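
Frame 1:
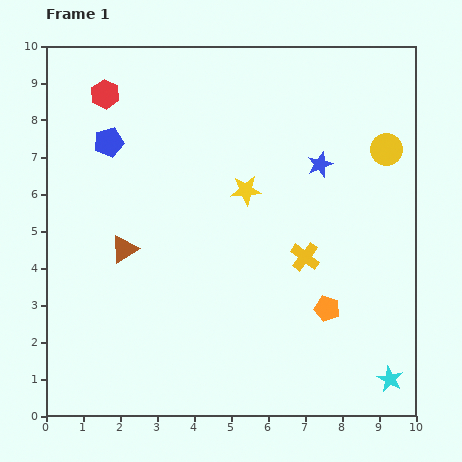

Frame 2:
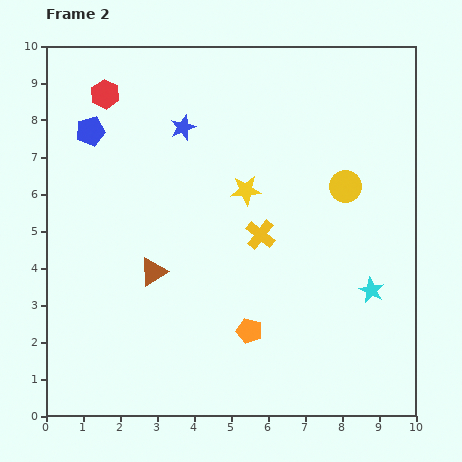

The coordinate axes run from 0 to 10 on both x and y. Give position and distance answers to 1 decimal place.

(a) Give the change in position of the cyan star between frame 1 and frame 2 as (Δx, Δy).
(-0.5, 2.4)

The cyan star was at (9.3, 1.0) in frame 1 and (8.8, 3.4) in frame 2.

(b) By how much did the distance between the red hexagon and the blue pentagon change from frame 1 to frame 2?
-0.2

Distance in frame 1: 1.3. Distance in frame 2: 1.1.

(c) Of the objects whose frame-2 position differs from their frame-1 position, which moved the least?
the blue pentagon

(moved 0.6)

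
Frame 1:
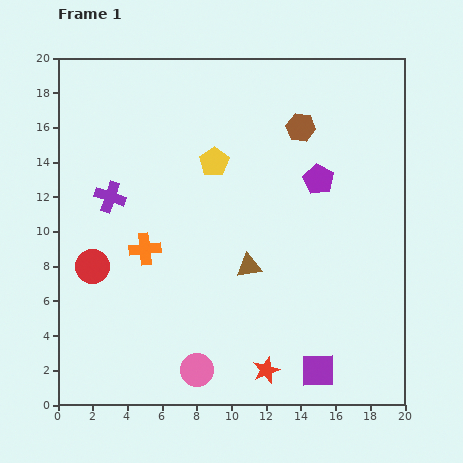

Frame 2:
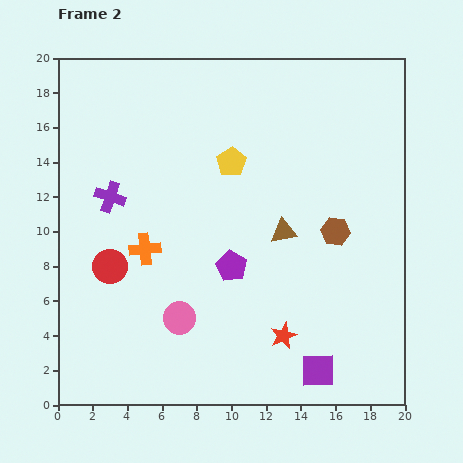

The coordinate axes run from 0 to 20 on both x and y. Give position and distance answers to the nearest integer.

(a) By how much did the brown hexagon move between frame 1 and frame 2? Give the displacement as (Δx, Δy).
(2, -6)

The brown hexagon was at (14, 16) in frame 1 and (16, 10) in frame 2.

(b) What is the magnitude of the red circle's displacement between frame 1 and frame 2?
1

The red circle moved from (2, 8) to (3, 8), a distance of √(1² + 0²) ≈ 1.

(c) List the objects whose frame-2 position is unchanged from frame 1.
the purple square, the orange cross, the purple cross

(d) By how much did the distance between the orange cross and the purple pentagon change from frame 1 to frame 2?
-6

Distance in frame 1: 11. Distance in frame 2: 5.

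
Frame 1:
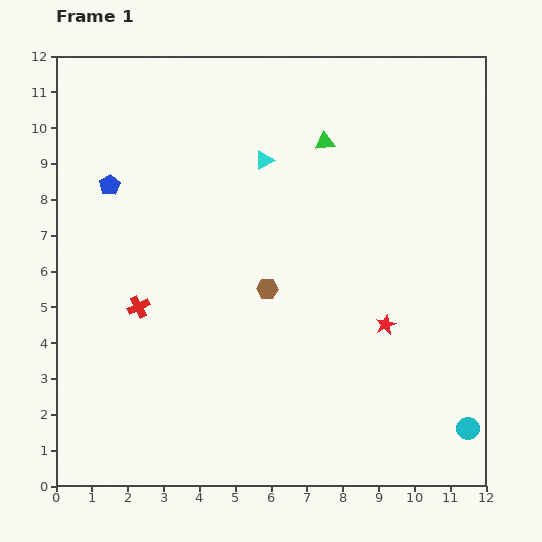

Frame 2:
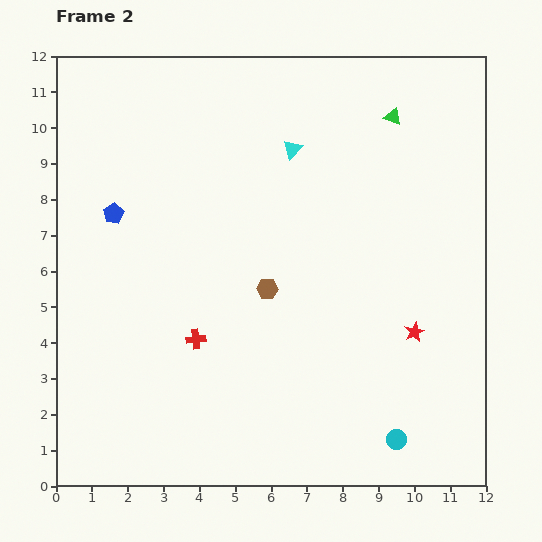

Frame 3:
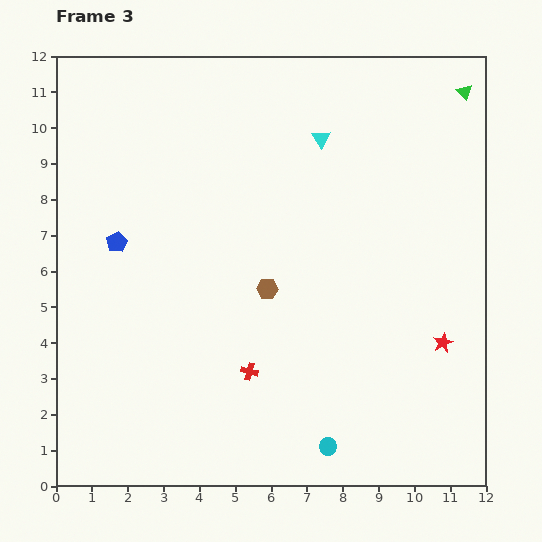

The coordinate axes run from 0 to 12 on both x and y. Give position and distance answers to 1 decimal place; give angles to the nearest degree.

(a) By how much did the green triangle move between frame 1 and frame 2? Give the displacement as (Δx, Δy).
(1.9, 0.7)

The green triangle was at (7.5, 9.6) in frame 1 and (9.4, 10.3) in frame 2.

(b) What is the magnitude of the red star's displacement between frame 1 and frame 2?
0.8

The red star moved from (9.2, 4.5) to (10.0, 4.3), a distance of √(0.8² + 0.2²) ≈ 0.8.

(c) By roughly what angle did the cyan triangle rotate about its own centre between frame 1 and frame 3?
35° counter-clockwise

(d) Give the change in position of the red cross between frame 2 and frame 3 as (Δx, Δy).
(1.5, -0.9)

The red cross was at (3.9, 4.1) in frame 2 and (5.4, 3.2) in frame 3.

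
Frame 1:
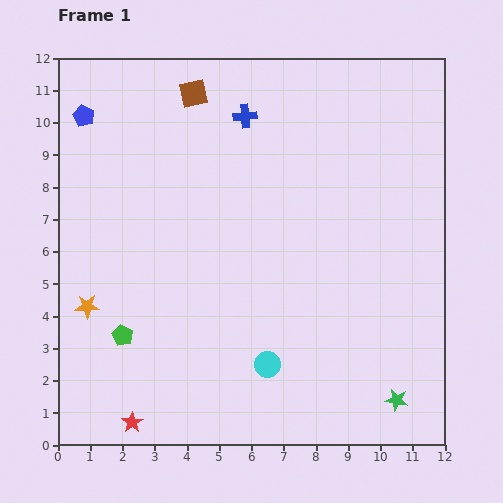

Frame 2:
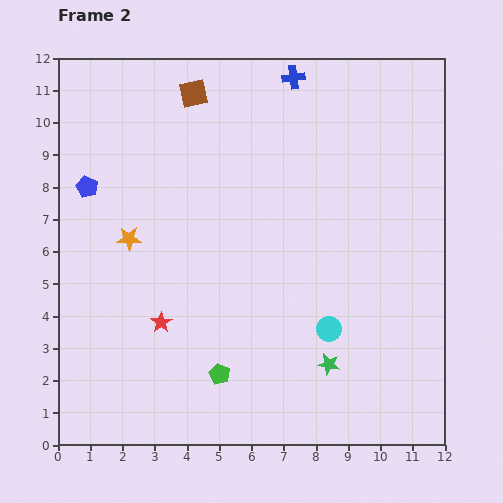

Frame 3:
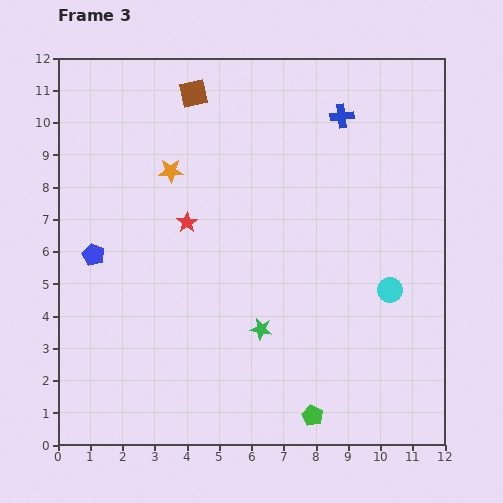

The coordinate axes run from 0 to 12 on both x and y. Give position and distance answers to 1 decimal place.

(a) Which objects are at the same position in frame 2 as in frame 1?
the brown square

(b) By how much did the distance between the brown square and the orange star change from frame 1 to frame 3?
-4.9

Distance in frame 1: 7.4. Distance in frame 3: 2.5.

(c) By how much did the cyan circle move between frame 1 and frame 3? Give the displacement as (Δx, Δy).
(3.8, 2.3)

The cyan circle was at (6.5, 2.5) in frame 1 and (10.3, 4.8) in frame 3.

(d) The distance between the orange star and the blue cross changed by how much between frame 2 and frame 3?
-1.5

Distance in frame 2: 7.1. Distance in frame 3: 5.6.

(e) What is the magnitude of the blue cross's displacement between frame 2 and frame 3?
1.9

The blue cross moved from (7.3, 11.4) to (8.8, 10.2), a distance of √(1.5² + 1.2²) ≈ 1.9.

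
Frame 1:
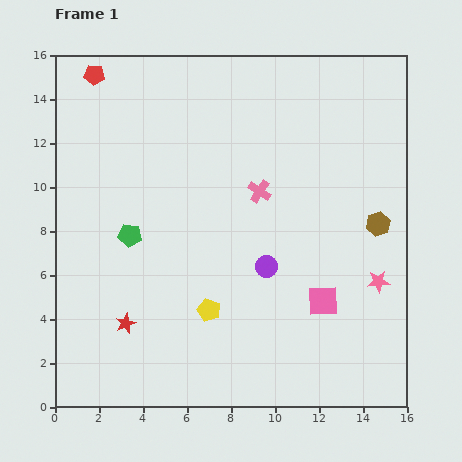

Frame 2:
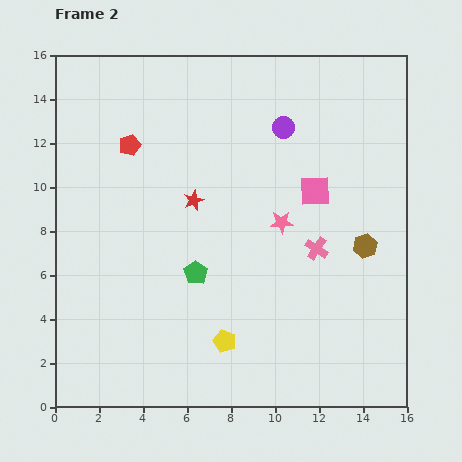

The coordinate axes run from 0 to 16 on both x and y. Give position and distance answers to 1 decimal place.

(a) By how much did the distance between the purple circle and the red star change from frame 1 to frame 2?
-1.6

Distance in frame 1: 6.9. Distance in frame 2: 5.3.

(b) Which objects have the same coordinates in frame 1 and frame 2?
none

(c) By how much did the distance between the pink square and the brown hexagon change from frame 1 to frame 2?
-0.9

Distance in frame 1: 4.3. Distance in frame 2: 3.4.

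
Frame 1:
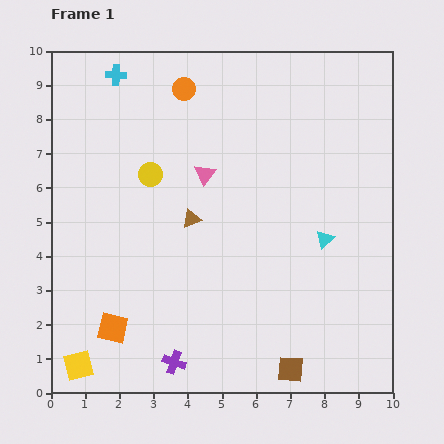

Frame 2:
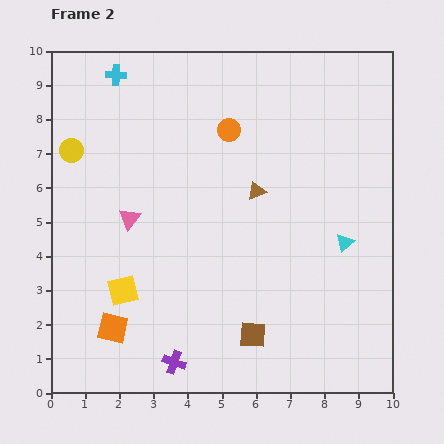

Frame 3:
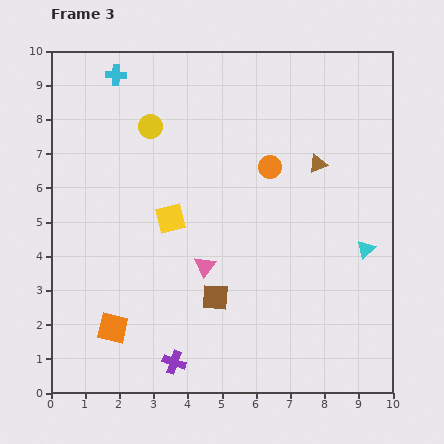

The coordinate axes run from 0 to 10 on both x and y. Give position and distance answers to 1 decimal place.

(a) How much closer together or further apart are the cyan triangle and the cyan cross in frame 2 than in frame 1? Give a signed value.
+0.5

Distance in frame 1: 7.8. Distance in frame 2: 8.3.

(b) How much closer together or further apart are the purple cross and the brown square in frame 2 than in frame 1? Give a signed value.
-1.0

Distance in frame 1: 3.4. Distance in frame 2: 2.4.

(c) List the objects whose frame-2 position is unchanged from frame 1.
the orange square, the purple cross, the cyan cross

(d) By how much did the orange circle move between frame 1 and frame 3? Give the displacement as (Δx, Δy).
(2.5, -2.3)

The orange circle was at (3.9, 8.9) in frame 1 and (6.4, 6.6) in frame 3.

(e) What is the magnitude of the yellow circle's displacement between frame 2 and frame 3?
2.4

The yellow circle moved from (0.6, 7.1) to (2.9, 7.8), a distance of √(2.3² + 0.7²) ≈ 2.4.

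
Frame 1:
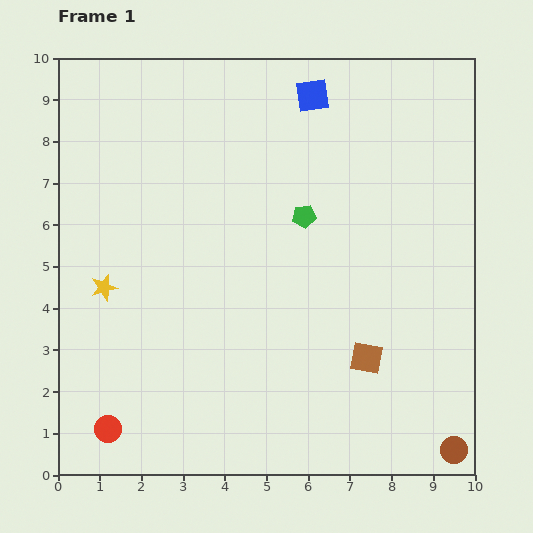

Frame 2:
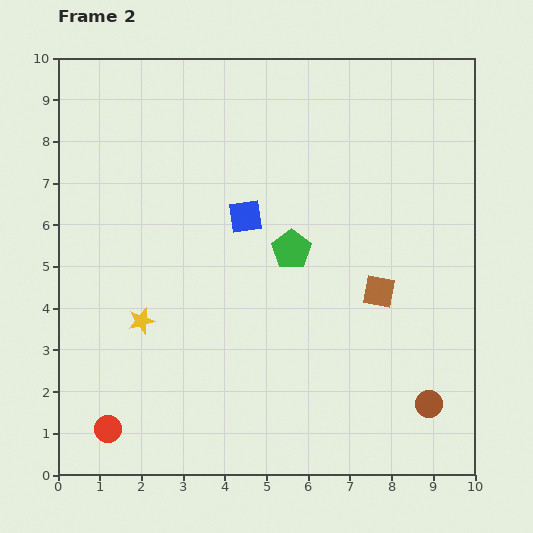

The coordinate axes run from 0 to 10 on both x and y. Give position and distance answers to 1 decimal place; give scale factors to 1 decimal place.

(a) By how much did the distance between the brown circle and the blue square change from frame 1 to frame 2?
-2.9

Distance in frame 1: 9.2. Distance in frame 2: 6.3.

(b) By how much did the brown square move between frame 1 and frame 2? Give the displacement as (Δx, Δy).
(0.3, 1.6)

The brown square was at (7.4, 2.8) in frame 1 and (7.7, 4.4) in frame 2.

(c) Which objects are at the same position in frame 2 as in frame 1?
the red circle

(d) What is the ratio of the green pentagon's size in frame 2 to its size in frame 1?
1.7×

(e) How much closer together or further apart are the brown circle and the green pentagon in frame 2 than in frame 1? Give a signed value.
-1.7

Distance in frame 1: 6.7. Distance in frame 2: 5.0.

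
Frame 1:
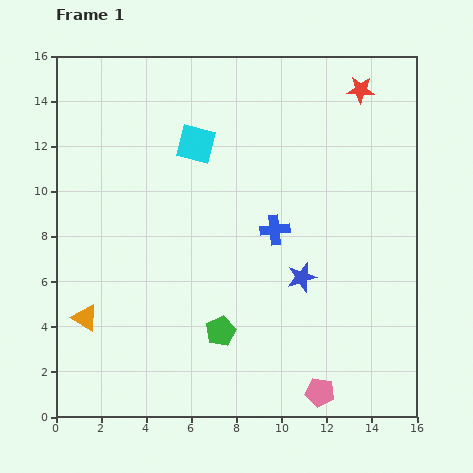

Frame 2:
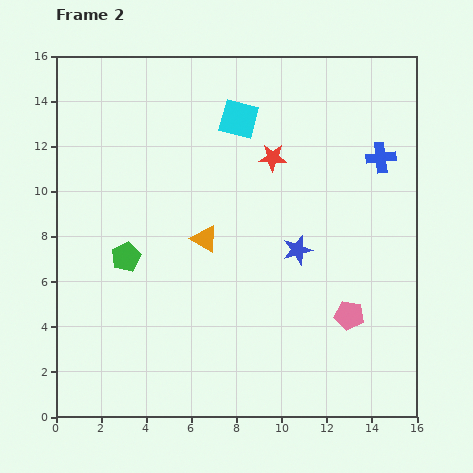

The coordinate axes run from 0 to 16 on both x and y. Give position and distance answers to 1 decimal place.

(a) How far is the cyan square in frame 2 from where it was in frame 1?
2.2

The cyan square moved from (6.2, 12.1) to (8.1, 13.2), a distance of √(1.9² + 1.1²) ≈ 2.2.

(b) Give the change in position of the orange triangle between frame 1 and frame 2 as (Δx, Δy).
(5.3, 3.5)

The orange triangle was at (1.3, 4.4) in frame 1 and (6.6, 7.9) in frame 2.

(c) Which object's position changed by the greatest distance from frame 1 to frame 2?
the orange triangle

(moved 6.4; next 5.7)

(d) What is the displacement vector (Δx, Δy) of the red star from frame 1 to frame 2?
(-3.9, -3.0)

The red star was at (13.5, 14.5) in frame 1 and (9.6, 11.5) in frame 2.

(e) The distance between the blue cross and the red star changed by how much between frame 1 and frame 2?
-2.5

Distance in frame 1: 7.3. Distance in frame 2: 4.8.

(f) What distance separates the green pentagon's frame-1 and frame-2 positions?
5.3

The green pentagon moved from (7.3, 3.8) to (3.1, 7.1), a distance of √(4.2² + 3.3²) ≈ 5.3.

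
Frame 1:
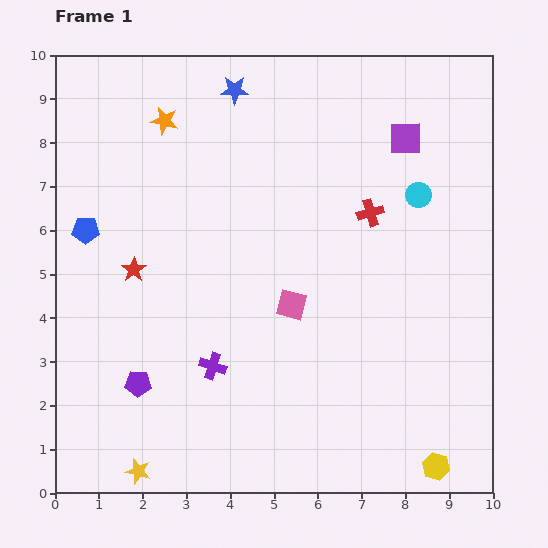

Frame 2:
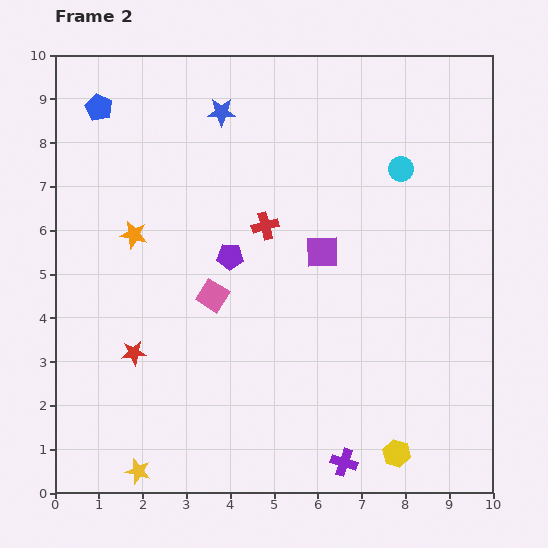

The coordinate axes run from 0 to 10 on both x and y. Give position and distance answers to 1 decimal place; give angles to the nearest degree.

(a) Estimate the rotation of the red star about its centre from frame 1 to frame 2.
27° clockwise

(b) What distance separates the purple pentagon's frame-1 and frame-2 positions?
3.6

The purple pentagon moved from (1.9, 2.5) to (4.0, 5.4), a distance of √(2.1² + 2.9²) ≈ 3.6.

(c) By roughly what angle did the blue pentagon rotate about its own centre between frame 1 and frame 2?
26° clockwise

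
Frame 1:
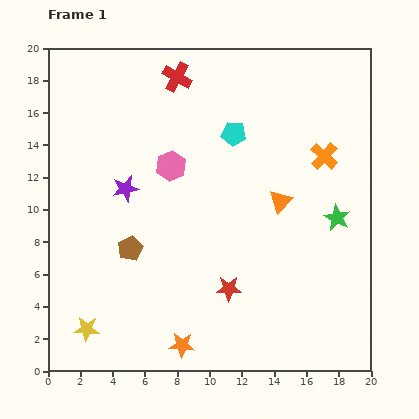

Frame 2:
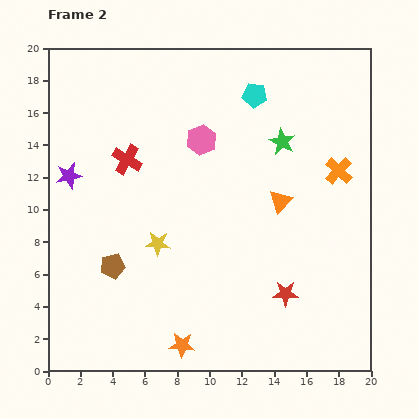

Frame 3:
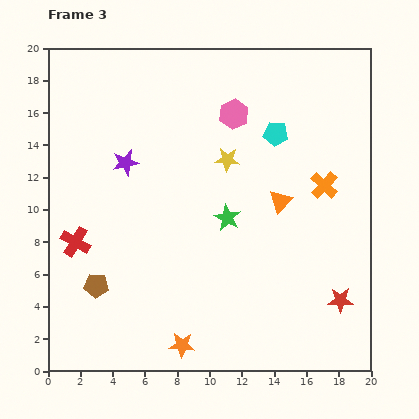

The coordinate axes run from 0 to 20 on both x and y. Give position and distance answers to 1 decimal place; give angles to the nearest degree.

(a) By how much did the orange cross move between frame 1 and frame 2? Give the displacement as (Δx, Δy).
(0.9, -0.9)

The orange cross was at (17.1, 13.3) in frame 1 and (18.0, 12.4) in frame 2.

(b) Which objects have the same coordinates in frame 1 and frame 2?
the orange triangle, the orange star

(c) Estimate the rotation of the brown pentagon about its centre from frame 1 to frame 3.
31° clockwise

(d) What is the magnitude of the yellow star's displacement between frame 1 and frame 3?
13.6

The yellow star moved from (2.4, 2.6) to (11.1, 13.1), a distance of √(8.7² + 10.5²) ≈ 13.6.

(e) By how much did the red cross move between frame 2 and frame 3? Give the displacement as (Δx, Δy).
(-3.2, -5.1)

The red cross was at (4.9, 13.1) in frame 2 and (1.7, 8.0) in frame 3.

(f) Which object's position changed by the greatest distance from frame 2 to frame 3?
the yellow star

(moved 6.7; next 6.0)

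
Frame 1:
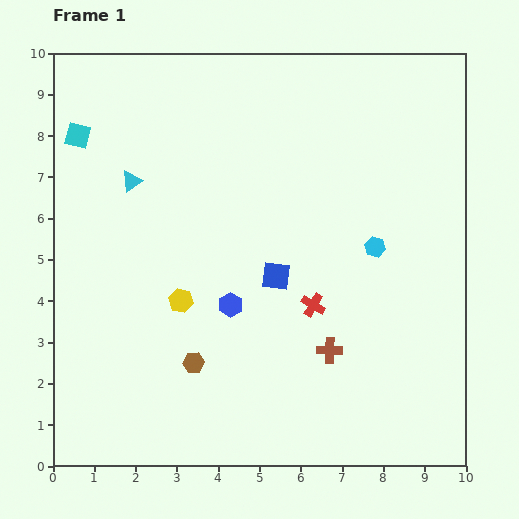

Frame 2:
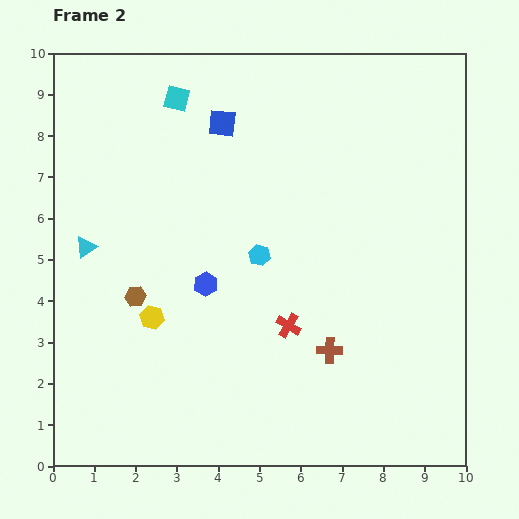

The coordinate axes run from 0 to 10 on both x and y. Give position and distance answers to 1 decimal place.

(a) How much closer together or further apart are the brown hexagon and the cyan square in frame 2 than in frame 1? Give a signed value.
-1.3

Distance in frame 1: 6.2. Distance in frame 2: 4.9.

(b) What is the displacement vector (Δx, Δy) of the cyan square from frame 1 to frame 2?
(2.4, 0.9)

The cyan square was at (0.6, 8.0) in frame 1 and (3.0, 8.9) in frame 2.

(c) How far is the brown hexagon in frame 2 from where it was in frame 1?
2.1

The brown hexagon moved from (3.4, 2.5) to (2.0, 4.1), a distance of √(1.4² + 1.6²) ≈ 2.1.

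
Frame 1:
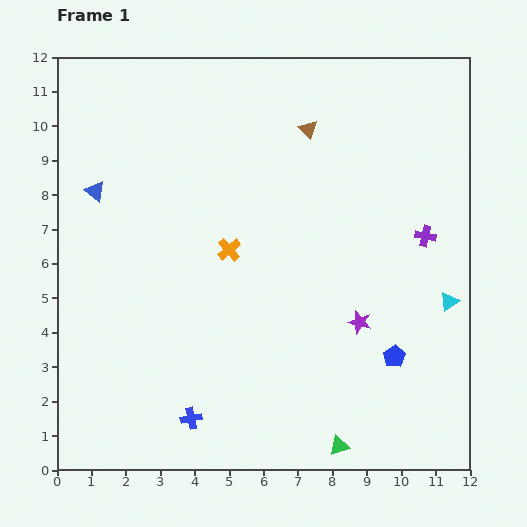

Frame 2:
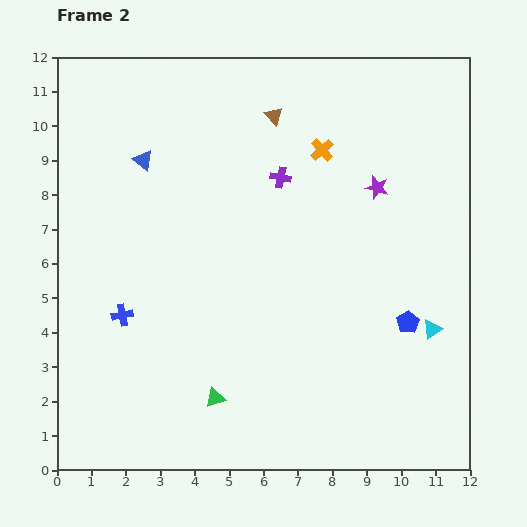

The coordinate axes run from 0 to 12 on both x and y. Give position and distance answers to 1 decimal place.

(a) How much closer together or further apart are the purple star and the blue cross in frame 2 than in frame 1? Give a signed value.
+2.7

Distance in frame 1: 5.6. Distance in frame 2: 8.3.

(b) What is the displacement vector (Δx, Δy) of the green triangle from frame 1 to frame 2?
(-3.6, 1.4)

The green triangle was at (8.2, 0.7) in frame 1 and (4.6, 2.1) in frame 2.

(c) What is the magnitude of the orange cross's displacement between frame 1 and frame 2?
4.0

The orange cross moved from (5.0, 6.4) to (7.7, 9.3), a distance of √(2.7² + 2.9²) ≈ 4.0.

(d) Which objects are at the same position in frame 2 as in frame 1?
none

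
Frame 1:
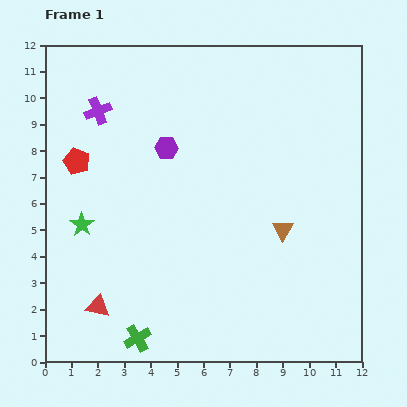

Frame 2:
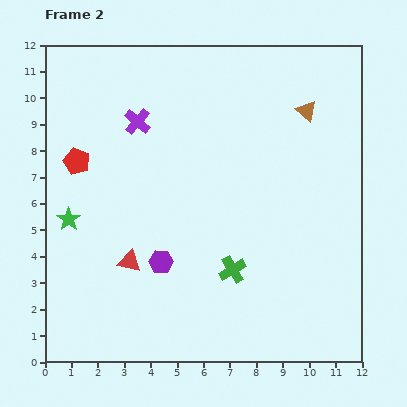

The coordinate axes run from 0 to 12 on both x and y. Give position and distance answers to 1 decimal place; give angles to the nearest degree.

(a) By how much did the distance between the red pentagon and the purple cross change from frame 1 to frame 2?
+0.6

Distance in frame 1: 2.1. Distance in frame 2: 2.7.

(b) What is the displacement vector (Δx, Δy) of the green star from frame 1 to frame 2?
(-0.5, 0.2)

The green star was at (1.4, 5.2) in frame 1 and (0.9, 5.4) in frame 2.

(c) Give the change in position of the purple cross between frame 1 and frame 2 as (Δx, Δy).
(1.5, -0.4)

The purple cross was at (2.0, 9.5) in frame 1 and (3.5, 9.1) in frame 2.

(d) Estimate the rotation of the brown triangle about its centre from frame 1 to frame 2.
20° counter-clockwise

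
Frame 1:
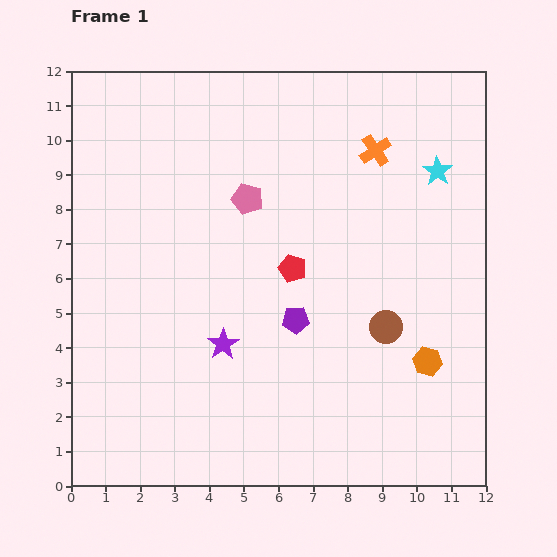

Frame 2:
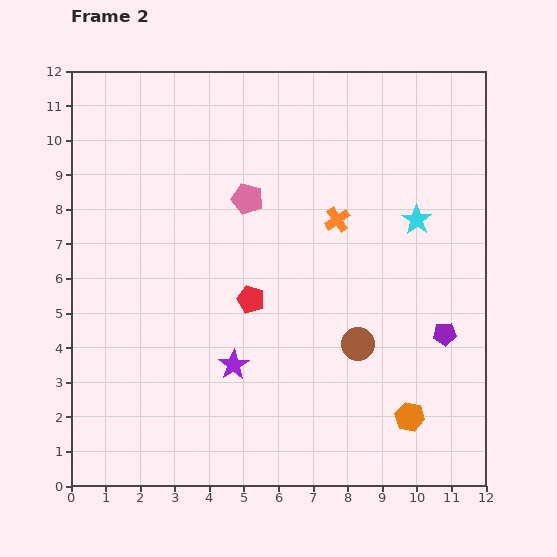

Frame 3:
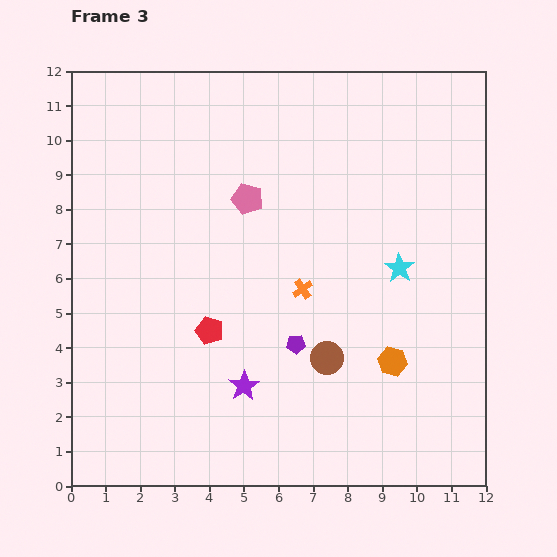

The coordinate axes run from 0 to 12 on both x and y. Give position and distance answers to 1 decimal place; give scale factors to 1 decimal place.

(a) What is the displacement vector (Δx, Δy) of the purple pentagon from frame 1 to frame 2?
(4.3, -0.4)

The purple pentagon was at (6.5, 4.8) in frame 1 and (10.8, 4.4) in frame 2.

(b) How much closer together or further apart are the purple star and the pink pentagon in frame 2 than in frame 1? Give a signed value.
+0.5

Distance in frame 1: 4.3. Distance in frame 2: 4.8.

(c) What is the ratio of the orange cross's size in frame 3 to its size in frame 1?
0.6×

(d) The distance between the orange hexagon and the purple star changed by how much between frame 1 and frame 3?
-1.5

Distance in frame 1: 5.9. Distance in frame 3: 4.4.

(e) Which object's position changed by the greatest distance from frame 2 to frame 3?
the purple pentagon

(moved 4.3; next 2.2)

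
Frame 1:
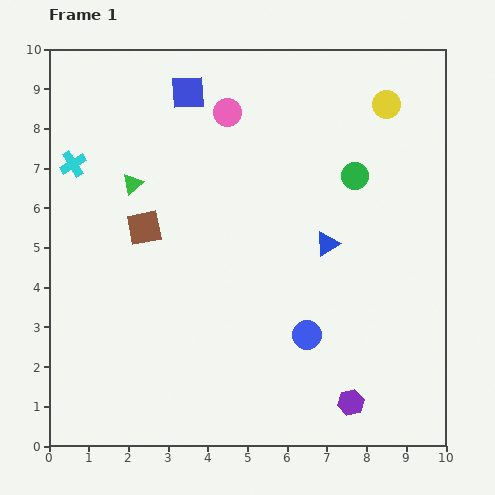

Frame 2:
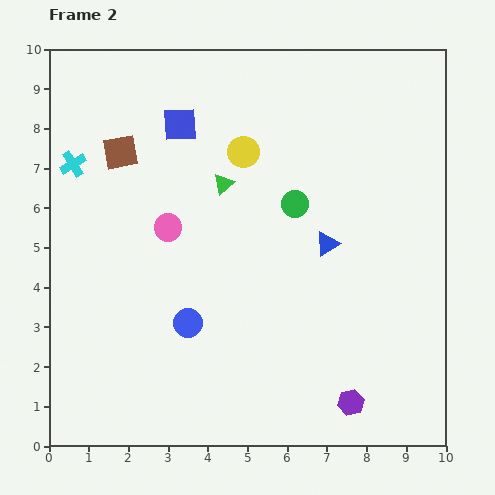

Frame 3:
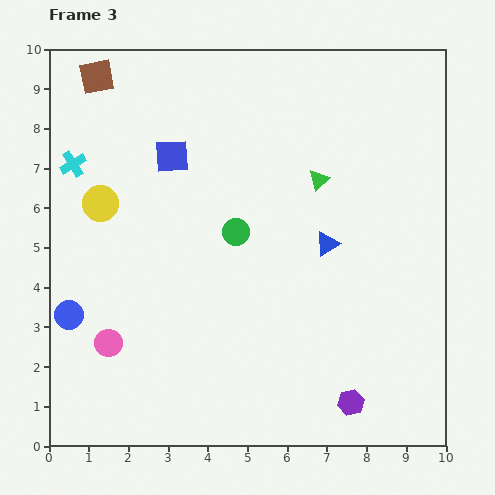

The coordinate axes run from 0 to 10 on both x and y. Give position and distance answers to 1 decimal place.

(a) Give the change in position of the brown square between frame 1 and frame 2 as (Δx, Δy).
(-0.6, 1.9)

The brown square was at (2.4, 5.5) in frame 1 and (1.8, 7.4) in frame 2.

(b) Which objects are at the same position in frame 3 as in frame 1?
the cyan cross, the purple hexagon, the blue triangle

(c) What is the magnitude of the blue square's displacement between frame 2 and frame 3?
0.8

The blue square moved from (3.3, 8.1) to (3.1, 7.3), a distance of √(0.2² + 0.8²) ≈ 0.8.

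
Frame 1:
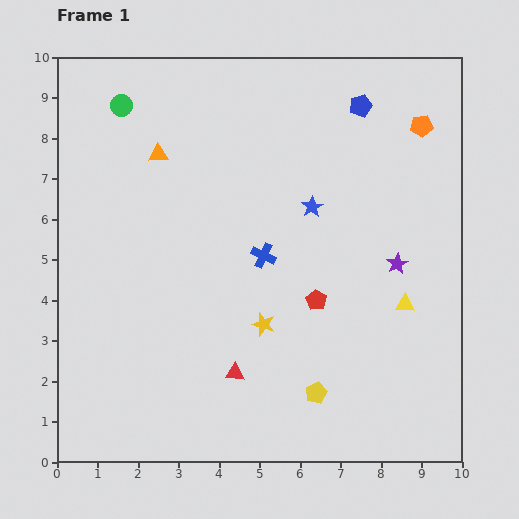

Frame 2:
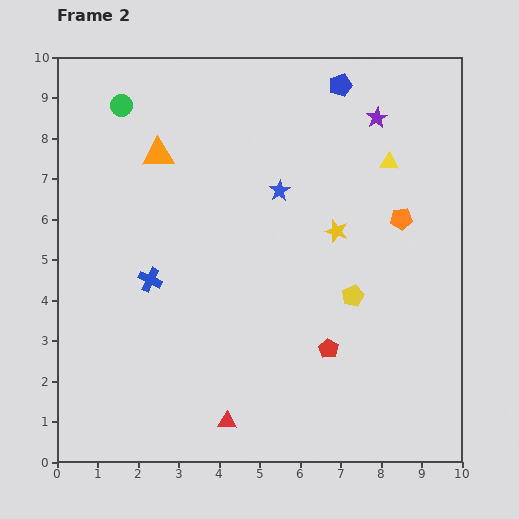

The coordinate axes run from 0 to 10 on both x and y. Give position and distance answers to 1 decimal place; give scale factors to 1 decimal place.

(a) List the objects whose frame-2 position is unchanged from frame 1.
the green circle, the orange triangle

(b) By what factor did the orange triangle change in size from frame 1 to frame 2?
1.6×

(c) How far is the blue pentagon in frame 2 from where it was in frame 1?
0.7

The blue pentagon moved from (7.5, 8.8) to (7.0, 9.3), a distance of √(0.5² + 0.5²) ≈ 0.7.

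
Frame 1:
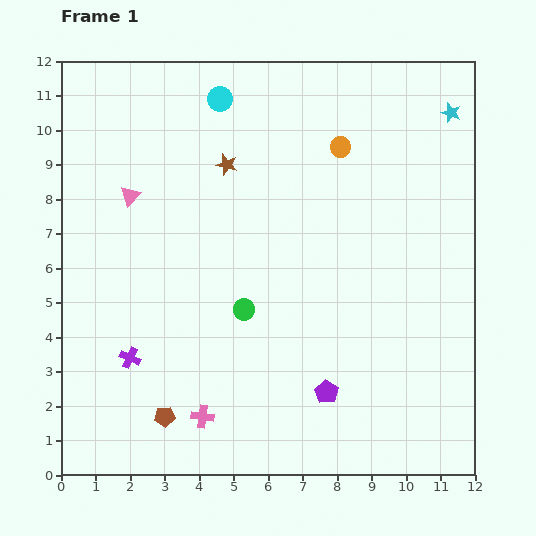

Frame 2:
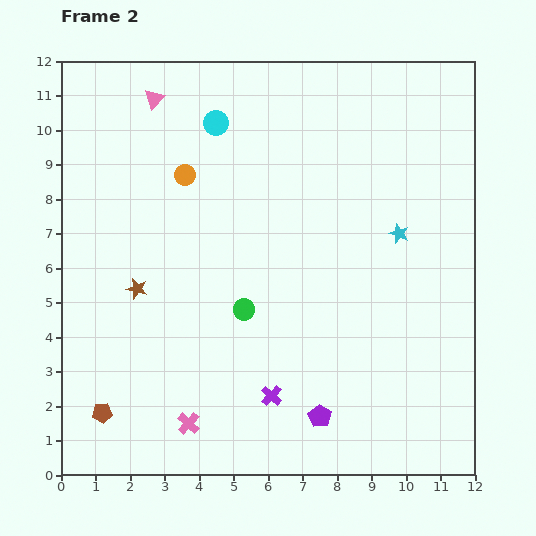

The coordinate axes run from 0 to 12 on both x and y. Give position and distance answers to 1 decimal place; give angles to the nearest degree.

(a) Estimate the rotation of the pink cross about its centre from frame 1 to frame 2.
36° clockwise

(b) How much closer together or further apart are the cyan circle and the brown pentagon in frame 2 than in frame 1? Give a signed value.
-0.3

Distance in frame 1: 9.3. Distance in frame 2: 9.0.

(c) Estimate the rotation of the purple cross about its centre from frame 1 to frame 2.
17° clockwise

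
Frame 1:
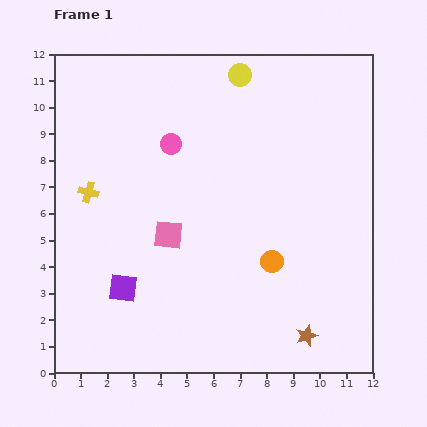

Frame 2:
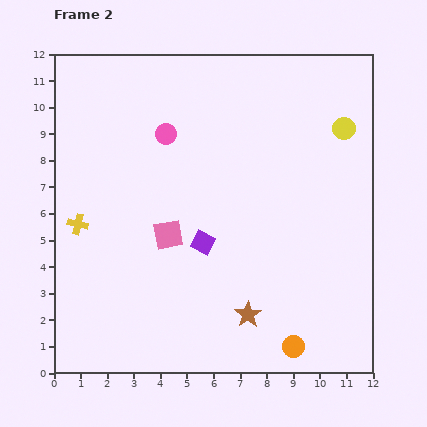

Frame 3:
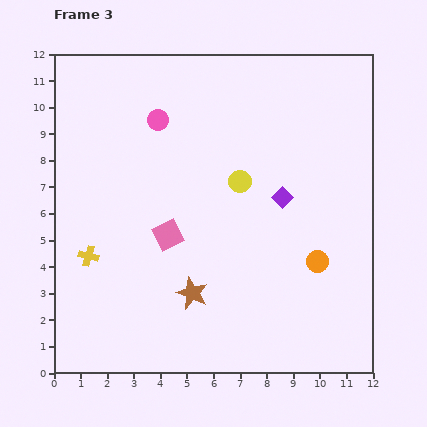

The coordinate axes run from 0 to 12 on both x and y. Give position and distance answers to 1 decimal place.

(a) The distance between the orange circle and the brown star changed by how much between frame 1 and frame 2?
-1.0

Distance in frame 1: 3.1. Distance in frame 2: 2.1.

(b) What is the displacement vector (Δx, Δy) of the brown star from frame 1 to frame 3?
(-4.3, 1.6)

The brown star was at (9.5, 1.4) in frame 1 and (5.2, 3.0) in frame 3.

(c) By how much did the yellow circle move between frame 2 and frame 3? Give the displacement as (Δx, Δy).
(-3.9, -2.0)

The yellow circle was at (10.9, 9.2) in frame 2 and (7.0, 7.2) in frame 3.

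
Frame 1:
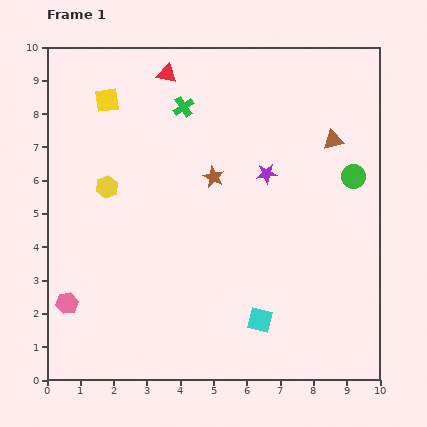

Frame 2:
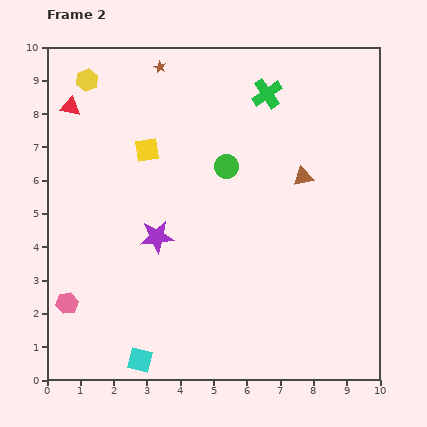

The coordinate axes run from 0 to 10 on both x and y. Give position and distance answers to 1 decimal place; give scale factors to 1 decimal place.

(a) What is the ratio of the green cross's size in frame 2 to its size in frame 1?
1.5×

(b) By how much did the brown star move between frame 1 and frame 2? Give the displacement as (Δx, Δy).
(-1.6, 3.3)

The brown star was at (5.0, 6.1) in frame 1 and (3.4, 9.4) in frame 2.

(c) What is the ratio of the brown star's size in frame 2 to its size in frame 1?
0.6×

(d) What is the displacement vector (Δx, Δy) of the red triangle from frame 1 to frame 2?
(-2.9, -1.0)

The red triangle was at (3.6, 9.2) in frame 1 and (0.7, 8.2) in frame 2.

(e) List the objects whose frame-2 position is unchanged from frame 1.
the pink hexagon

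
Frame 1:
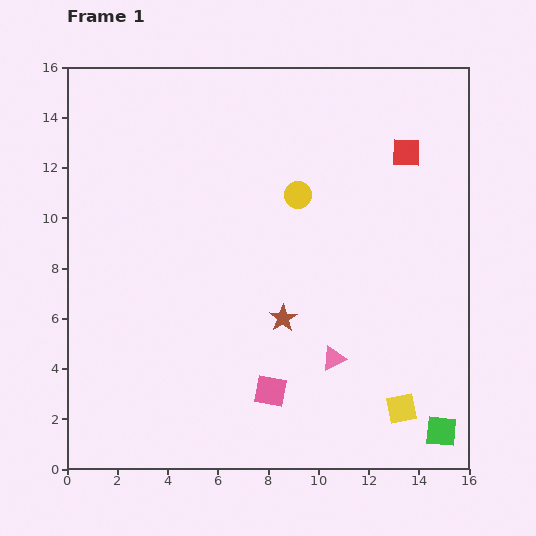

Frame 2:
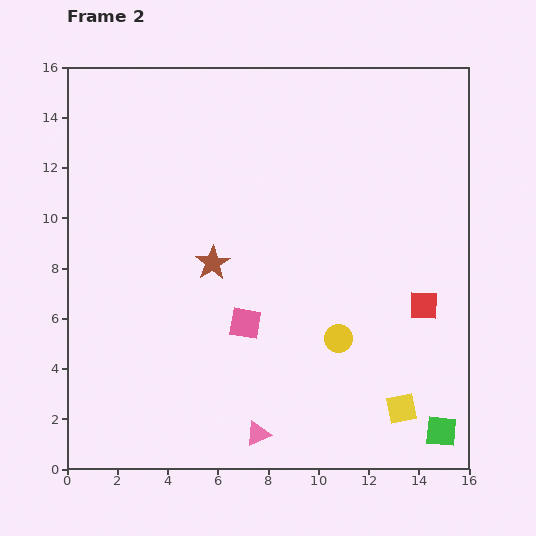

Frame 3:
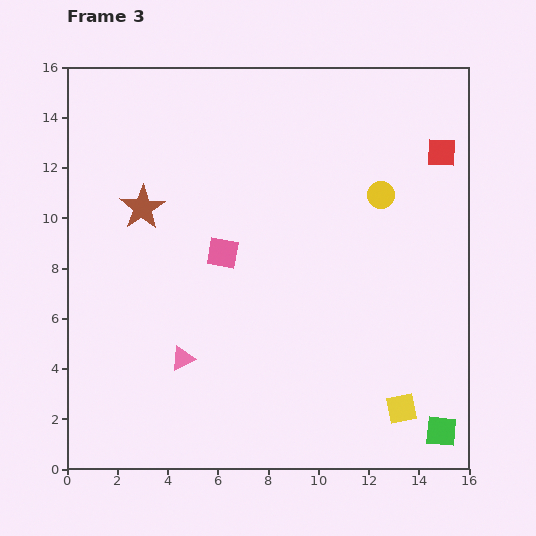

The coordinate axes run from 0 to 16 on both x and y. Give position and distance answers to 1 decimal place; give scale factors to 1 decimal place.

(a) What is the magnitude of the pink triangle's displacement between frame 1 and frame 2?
4.2

The pink triangle moved from (10.6, 4.4) to (7.6, 1.4), a distance of √(3.0² + 3.0²) ≈ 4.2.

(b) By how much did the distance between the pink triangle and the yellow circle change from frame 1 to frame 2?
-1.6

Distance in frame 1: 6.6. Distance in frame 2: 5.0.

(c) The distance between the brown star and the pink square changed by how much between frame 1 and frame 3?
+0.8

Distance in frame 1: 2.9. Distance in frame 3: 3.7.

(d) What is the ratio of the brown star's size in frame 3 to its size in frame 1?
1.6×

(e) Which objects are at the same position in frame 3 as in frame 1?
the yellow square, the green square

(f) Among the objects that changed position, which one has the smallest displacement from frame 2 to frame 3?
the pink square

(moved 2.9)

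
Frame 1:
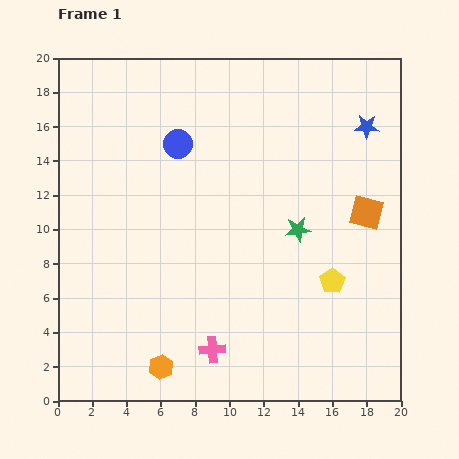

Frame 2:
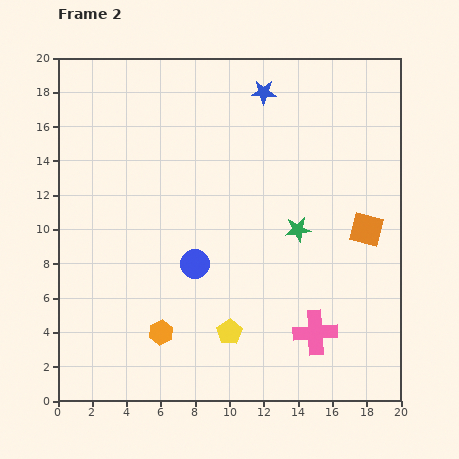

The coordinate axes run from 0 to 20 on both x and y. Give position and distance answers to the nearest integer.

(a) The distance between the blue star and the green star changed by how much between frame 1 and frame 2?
+1

Distance in frame 1: 7. Distance in frame 2: 8.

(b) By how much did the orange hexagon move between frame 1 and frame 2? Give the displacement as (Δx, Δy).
(0, 2)

The orange hexagon was at (6, 2) in frame 1 and (6, 4) in frame 2.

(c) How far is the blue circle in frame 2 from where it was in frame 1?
7

The blue circle moved from (7, 15) to (8, 8), a distance of √(1² + 7²) ≈ 7.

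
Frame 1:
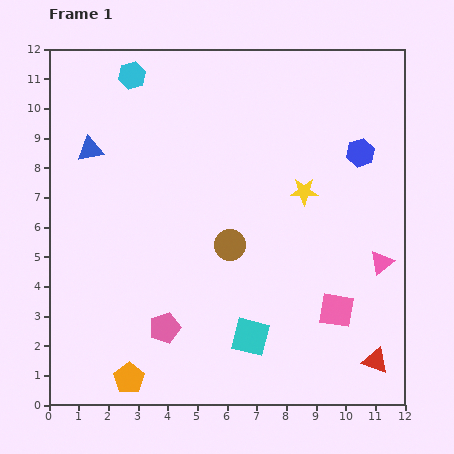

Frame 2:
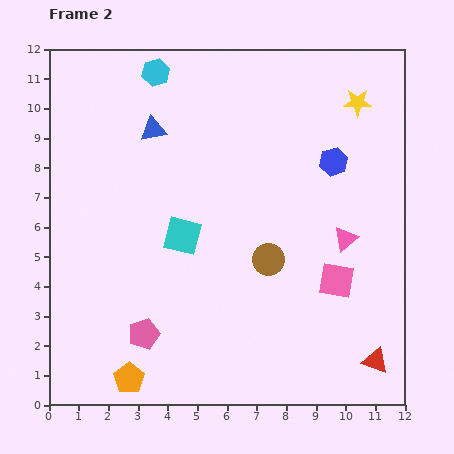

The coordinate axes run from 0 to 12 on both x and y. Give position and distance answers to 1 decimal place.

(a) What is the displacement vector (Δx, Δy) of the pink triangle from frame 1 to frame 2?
(-1.2, 0.8)

The pink triangle was at (11.2, 4.8) in frame 1 and (10.0, 5.6) in frame 2.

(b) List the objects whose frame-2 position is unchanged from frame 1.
the orange pentagon, the red triangle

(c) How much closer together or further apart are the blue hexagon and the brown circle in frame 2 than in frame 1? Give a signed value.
-1.4

Distance in frame 1: 5.4. Distance in frame 2: 4.0.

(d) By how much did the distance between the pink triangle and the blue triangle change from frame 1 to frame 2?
-3.0

Distance in frame 1: 10.5. Distance in frame 2: 7.5.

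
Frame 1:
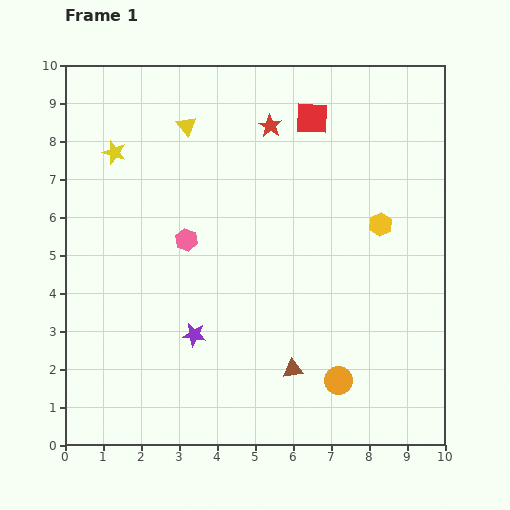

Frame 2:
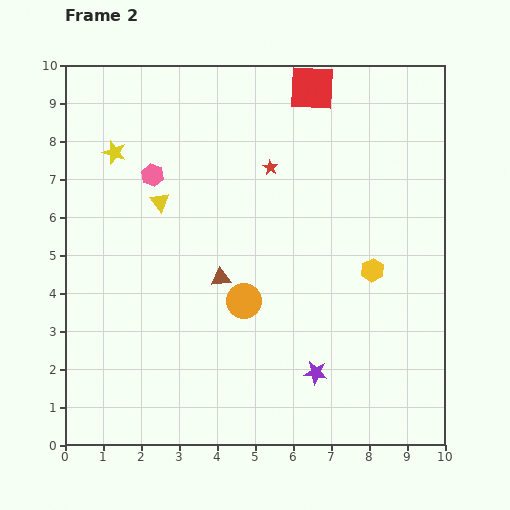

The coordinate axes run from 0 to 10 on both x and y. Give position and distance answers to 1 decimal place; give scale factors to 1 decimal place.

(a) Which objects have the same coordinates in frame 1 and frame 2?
the yellow star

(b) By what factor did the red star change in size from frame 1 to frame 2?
0.6×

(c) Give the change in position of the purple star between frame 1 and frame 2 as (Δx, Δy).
(3.2, -1.0)

The purple star was at (3.4, 2.9) in frame 1 and (6.6, 1.9) in frame 2.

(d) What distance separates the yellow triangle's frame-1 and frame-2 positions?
2.1

The yellow triangle moved from (3.2, 8.4) to (2.5, 6.4), a distance of √(0.7² + 2.0²) ≈ 2.1.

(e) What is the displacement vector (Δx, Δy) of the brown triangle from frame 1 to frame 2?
(-1.9, 2.4)

The brown triangle was at (6.0, 2.0) in frame 1 and (4.1, 4.4) in frame 2.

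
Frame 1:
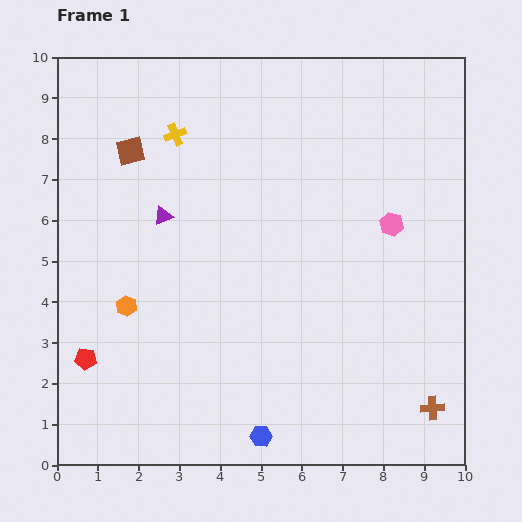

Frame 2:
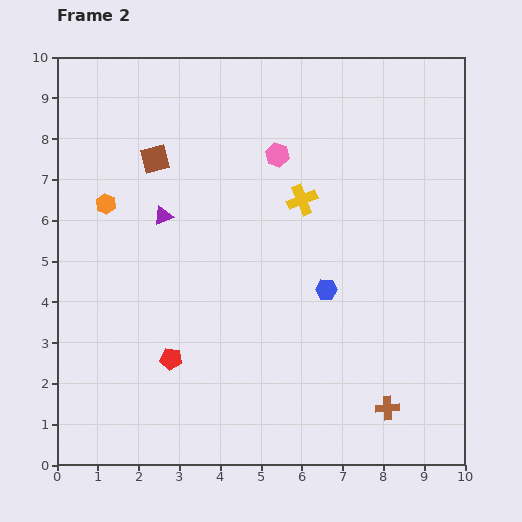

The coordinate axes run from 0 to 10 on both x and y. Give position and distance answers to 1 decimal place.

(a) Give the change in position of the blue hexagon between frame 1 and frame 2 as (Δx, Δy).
(1.6, 3.6)

The blue hexagon was at (5.0, 0.7) in frame 1 and (6.6, 4.3) in frame 2.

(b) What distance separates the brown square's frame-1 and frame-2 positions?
0.6

The brown square moved from (1.8, 7.7) to (2.4, 7.5), a distance of √(0.6² + 0.2²) ≈ 0.6.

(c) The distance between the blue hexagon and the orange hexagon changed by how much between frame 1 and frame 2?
+1.2

Distance in frame 1: 4.6. Distance in frame 2: 5.8.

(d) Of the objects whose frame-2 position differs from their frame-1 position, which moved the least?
the brown square

(moved 0.6)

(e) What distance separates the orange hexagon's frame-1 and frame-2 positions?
2.5

The orange hexagon moved from (1.7, 3.9) to (1.2, 6.4), a distance of √(0.5² + 2.5²) ≈ 2.5.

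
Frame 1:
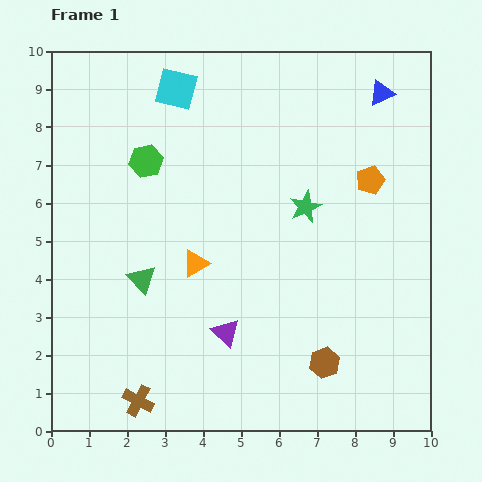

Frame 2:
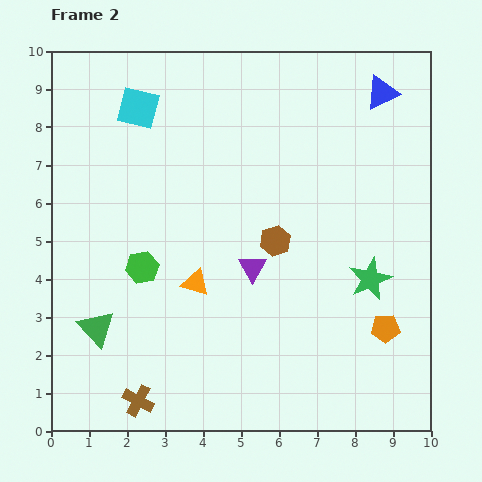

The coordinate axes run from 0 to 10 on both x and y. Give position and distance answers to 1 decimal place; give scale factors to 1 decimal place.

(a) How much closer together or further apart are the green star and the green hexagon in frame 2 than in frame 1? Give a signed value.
+1.6

Distance in frame 1: 4.4. Distance in frame 2: 6.0.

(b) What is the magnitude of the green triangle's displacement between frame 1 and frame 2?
1.8

The green triangle moved from (2.4, 4.0) to (1.2, 2.7), a distance of √(1.2² + 1.3²) ≈ 1.8.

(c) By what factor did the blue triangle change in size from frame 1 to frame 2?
1.3×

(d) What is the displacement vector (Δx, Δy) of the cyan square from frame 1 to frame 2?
(-1.0, -0.5)

The cyan square was at (3.3, 9.0) in frame 1 and (2.3, 8.5) in frame 2.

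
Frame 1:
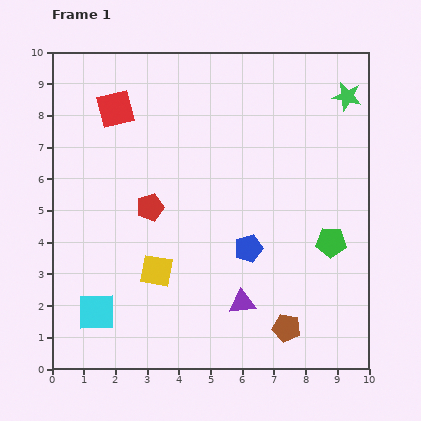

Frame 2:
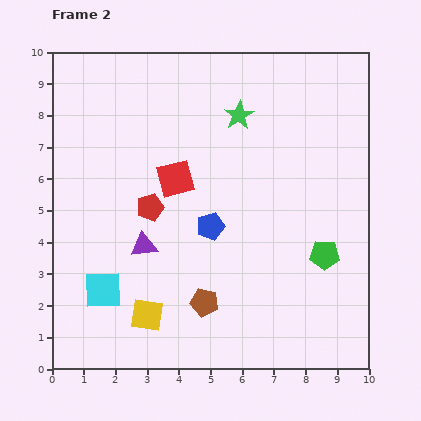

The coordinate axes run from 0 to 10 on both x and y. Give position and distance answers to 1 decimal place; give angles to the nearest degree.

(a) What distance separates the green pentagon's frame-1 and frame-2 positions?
0.4

The green pentagon moved from (8.8, 4.0) to (8.6, 3.6), a distance of √(0.2² + 0.4²) ≈ 0.4.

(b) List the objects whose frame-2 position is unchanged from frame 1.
the red pentagon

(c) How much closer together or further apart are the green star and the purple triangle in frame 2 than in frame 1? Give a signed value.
-2.2

Distance in frame 1: 7.3. Distance in frame 2: 5.1.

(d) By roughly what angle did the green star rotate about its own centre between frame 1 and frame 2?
29° clockwise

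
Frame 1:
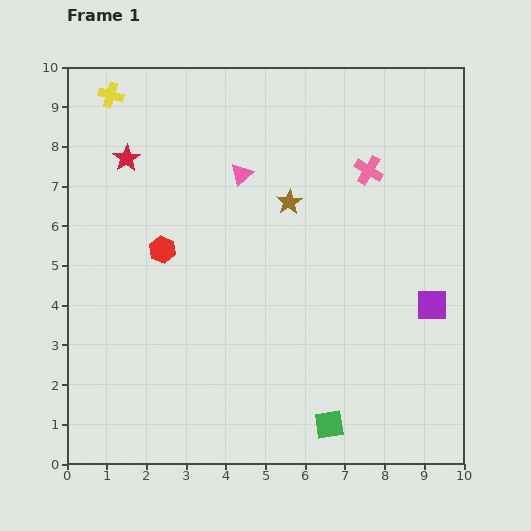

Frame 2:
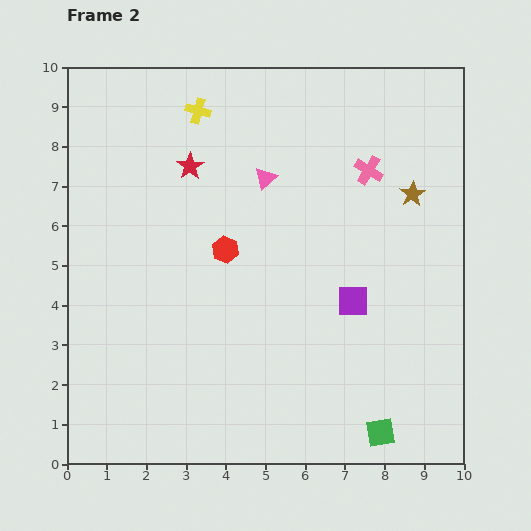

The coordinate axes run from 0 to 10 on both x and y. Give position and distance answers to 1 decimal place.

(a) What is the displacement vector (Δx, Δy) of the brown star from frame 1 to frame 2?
(3.1, 0.2)

The brown star was at (5.6, 6.6) in frame 1 and (8.7, 6.8) in frame 2.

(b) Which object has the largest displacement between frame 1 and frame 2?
the brown star

(moved 3.1; next 2.2)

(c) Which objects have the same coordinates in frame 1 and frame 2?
the pink cross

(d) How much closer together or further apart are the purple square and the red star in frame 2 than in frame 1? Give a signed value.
-3.2

Distance in frame 1: 8.5. Distance in frame 2: 5.3.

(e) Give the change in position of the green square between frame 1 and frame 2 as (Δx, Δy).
(1.3, -0.2)

The green square was at (6.6, 1.0) in frame 1 and (7.9, 0.8) in frame 2.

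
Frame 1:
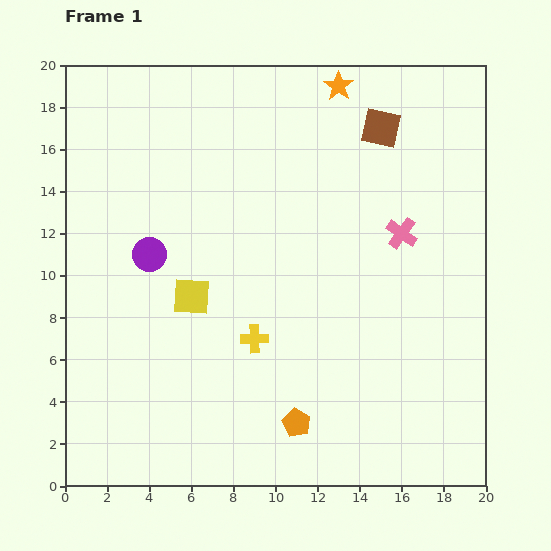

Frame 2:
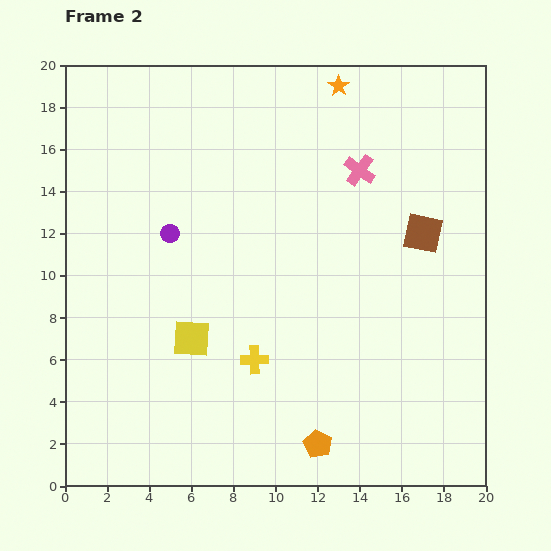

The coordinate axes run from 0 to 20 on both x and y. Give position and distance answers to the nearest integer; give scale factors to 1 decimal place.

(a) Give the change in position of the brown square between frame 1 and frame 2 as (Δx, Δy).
(2, -5)

The brown square was at (15, 17) in frame 1 and (17, 12) in frame 2.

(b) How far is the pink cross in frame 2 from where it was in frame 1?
4

The pink cross moved from (16, 12) to (14, 15), a distance of √(2² + 3²) ≈ 4.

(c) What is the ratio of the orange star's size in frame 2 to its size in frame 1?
0.7×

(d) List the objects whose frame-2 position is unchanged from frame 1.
the orange star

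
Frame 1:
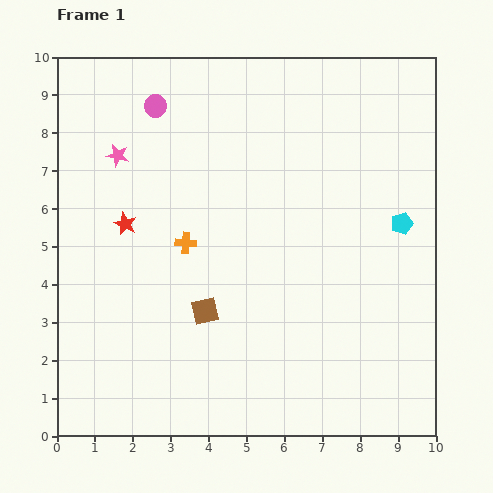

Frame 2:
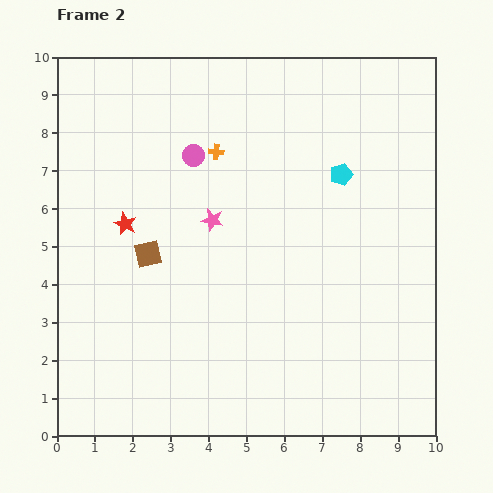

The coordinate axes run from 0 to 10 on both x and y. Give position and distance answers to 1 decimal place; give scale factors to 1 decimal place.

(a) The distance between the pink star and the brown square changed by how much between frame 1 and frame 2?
-2.8

Distance in frame 1: 4.7. Distance in frame 2: 1.9.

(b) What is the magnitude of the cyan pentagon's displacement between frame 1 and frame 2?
2.1

The cyan pentagon moved from (9.1, 5.6) to (7.5, 6.9), a distance of √(1.6² + 1.3²) ≈ 2.1.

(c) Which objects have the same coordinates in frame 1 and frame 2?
the red star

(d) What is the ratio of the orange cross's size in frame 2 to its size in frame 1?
0.7×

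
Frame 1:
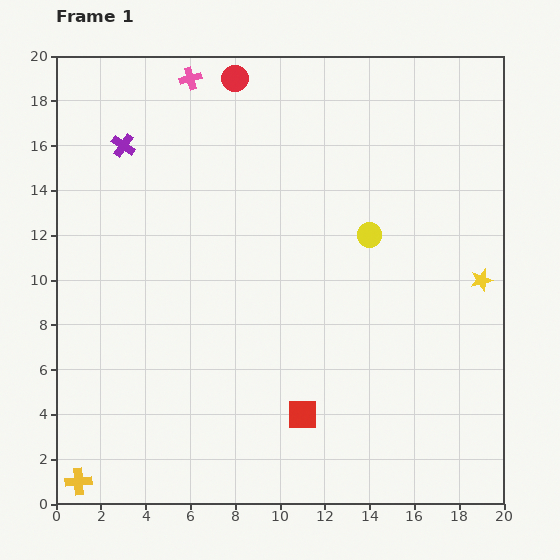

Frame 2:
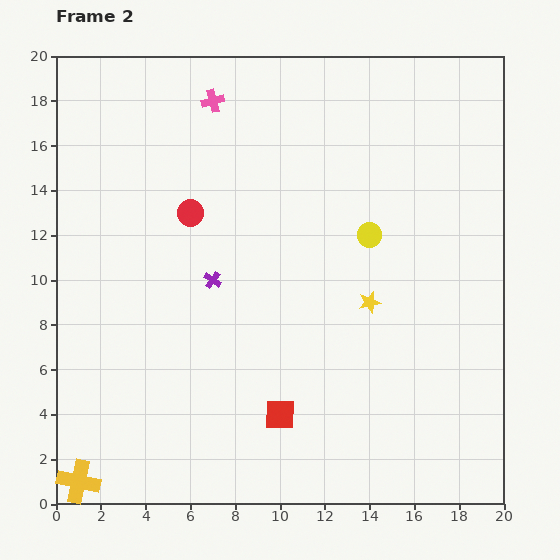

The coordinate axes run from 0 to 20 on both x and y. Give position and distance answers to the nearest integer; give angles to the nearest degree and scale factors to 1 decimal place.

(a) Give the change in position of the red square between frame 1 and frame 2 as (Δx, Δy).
(-1, 0)

The red square was at (11, 4) in frame 1 and (10, 4) in frame 2.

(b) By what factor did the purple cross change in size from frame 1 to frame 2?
0.7×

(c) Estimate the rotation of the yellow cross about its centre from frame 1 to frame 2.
16° clockwise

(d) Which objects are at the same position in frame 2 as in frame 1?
the yellow circle, the yellow cross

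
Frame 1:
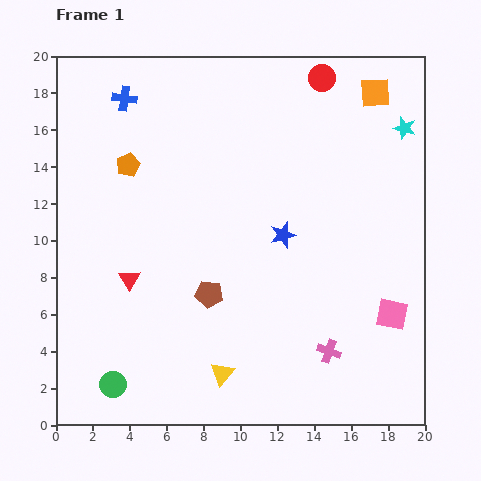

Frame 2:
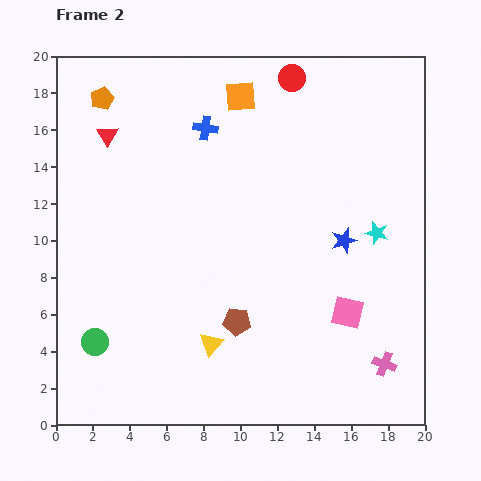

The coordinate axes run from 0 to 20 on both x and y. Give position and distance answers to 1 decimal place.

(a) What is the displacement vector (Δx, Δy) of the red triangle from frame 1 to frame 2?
(-1.2, 7.8)

The red triangle was at (4.0, 7.9) in frame 1 and (2.8, 15.7) in frame 2.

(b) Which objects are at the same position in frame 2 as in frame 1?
none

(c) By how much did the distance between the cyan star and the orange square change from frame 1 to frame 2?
+8.0

Distance in frame 1: 2.5. Distance in frame 2: 10.5.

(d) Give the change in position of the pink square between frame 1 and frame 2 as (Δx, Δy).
(-2.4, 0.1)

The pink square was at (18.2, 6.0) in frame 1 and (15.8, 6.1) in frame 2.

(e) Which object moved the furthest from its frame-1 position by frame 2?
the red triangle

(moved 7.9; next 7.3)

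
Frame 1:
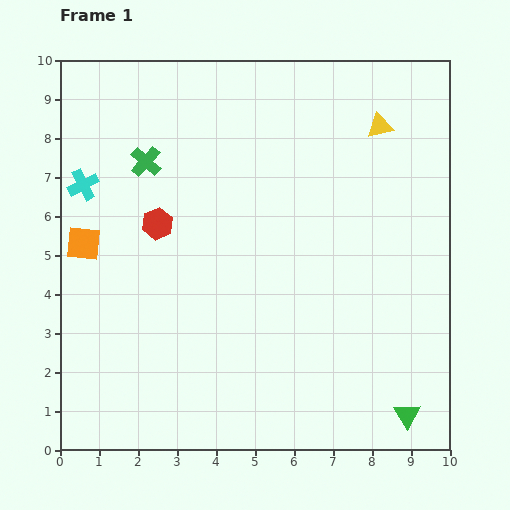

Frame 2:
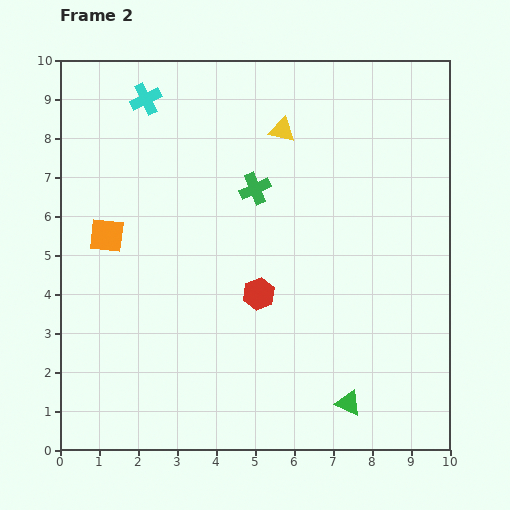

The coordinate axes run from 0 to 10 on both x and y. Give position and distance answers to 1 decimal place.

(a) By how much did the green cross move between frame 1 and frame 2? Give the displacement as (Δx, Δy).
(2.8, -0.7)

The green cross was at (2.2, 7.4) in frame 1 and (5.0, 6.7) in frame 2.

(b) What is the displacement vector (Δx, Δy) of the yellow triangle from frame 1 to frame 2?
(-2.5, -0.1)

The yellow triangle was at (8.2, 8.3) in frame 1 and (5.7, 8.2) in frame 2.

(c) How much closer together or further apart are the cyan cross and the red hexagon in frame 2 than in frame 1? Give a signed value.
+3.7

Distance in frame 1: 2.1. Distance in frame 2: 5.8.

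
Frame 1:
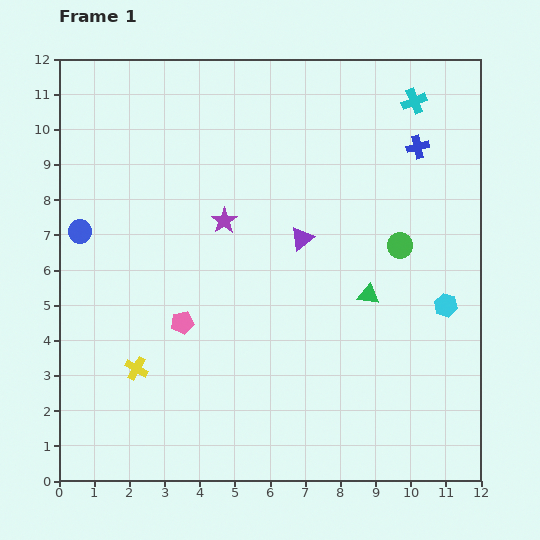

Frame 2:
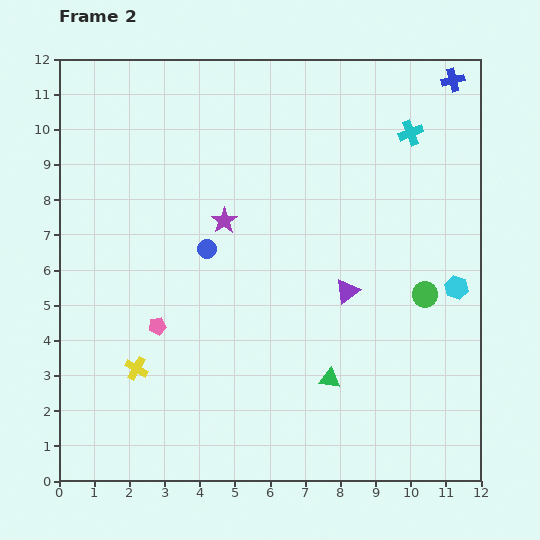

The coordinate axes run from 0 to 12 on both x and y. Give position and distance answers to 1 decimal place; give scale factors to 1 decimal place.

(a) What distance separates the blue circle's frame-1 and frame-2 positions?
3.6

The blue circle moved from (0.6, 7.1) to (4.2, 6.6), a distance of √(3.6² + 0.5²) ≈ 3.6.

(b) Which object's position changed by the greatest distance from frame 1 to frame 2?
the blue circle

(moved 3.6; next 2.6)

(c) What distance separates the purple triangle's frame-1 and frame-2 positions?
2.0

The purple triangle moved from (6.9, 6.9) to (8.2, 5.4), a distance of √(1.3² + 1.5²) ≈ 2.0.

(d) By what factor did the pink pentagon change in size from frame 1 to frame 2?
0.8×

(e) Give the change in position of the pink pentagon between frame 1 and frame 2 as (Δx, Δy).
(-0.7, -0.1)

The pink pentagon was at (3.5, 4.5) in frame 1 and (2.8, 4.4) in frame 2.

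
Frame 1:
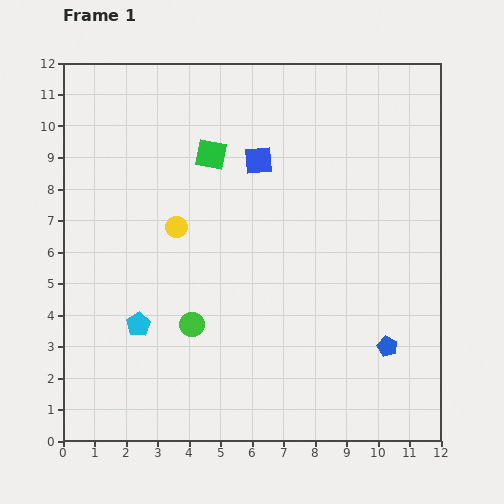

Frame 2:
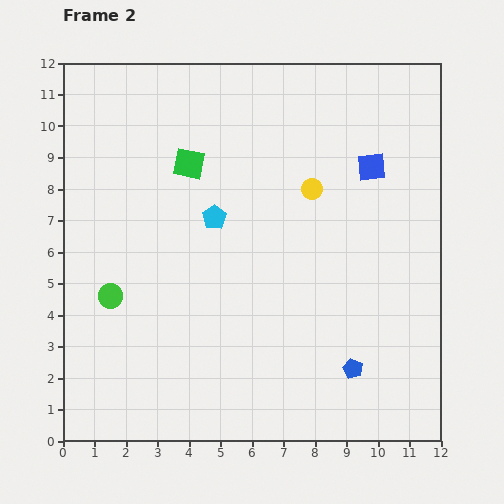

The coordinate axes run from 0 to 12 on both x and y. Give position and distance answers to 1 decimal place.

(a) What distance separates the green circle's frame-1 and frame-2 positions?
2.8

The green circle moved from (4.1, 3.7) to (1.5, 4.6), a distance of √(2.6² + 0.9²) ≈ 2.8.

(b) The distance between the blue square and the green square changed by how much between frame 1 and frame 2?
+4.3

Distance in frame 1: 1.5. Distance in frame 2: 5.8.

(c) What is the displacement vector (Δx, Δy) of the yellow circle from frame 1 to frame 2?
(4.3, 1.2)

The yellow circle was at (3.6, 6.8) in frame 1 and (7.9, 8.0) in frame 2.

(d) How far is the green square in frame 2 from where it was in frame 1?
0.8

The green square moved from (4.7, 9.1) to (4.0, 8.8), a distance of √(0.7² + 0.3²) ≈ 0.8.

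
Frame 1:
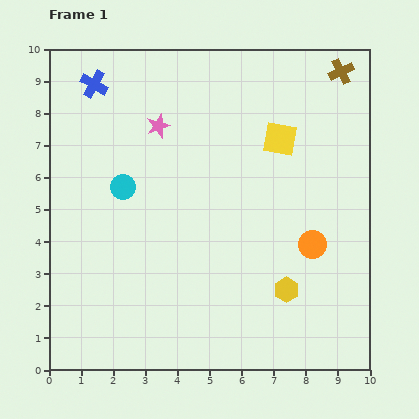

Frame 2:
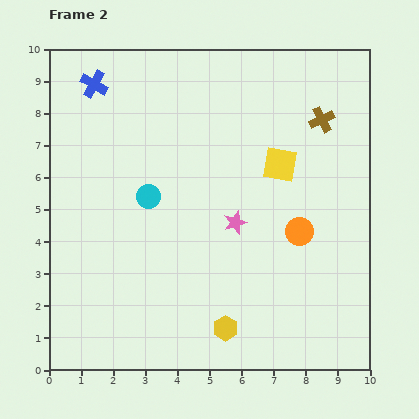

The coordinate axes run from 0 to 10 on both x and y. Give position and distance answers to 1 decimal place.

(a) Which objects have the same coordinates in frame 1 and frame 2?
the blue cross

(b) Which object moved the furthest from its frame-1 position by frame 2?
the pink star

(moved 3.8; next 2.2)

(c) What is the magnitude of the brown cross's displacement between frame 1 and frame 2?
1.6

The brown cross moved from (9.1, 9.3) to (8.5, 7.8), a distance of √(0.6² + 1.5²) ≈ 1.6.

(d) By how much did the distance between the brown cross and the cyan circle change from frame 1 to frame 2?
-1.8

Distance in frame 1: 7.7. Distance in frame 2: 5.9.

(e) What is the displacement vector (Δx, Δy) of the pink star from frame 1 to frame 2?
(2.4, -3.0)

The pink star was at (3.4, 7.6) in frame 1 and (5.8, 4.6) in frame 2.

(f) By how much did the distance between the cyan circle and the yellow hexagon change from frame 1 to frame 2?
-1.2

Distance in frame 1: 6.0. Distance in frame 2: 4.8.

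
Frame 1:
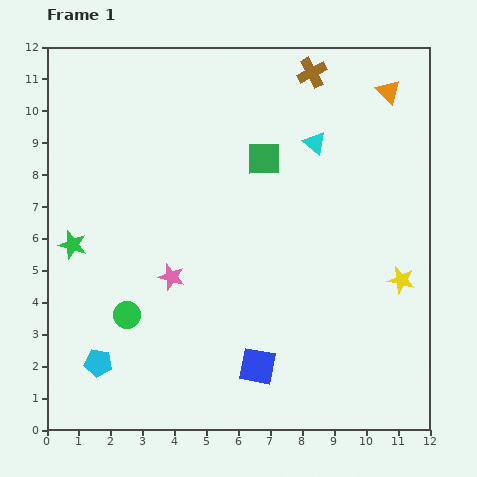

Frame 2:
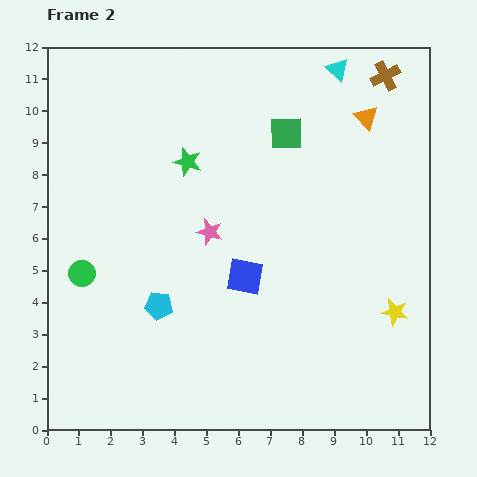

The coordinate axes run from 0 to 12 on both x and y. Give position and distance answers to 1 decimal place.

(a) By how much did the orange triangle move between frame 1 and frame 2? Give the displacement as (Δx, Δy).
(-0.7, -0.8)

The orange triangle was at (10.7, 10.6) in frame 1 and (10.0, 9.8) in frame 2.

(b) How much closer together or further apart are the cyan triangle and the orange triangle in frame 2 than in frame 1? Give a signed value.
-1.1

Distance in frame 1: 2.8. Distance in frame 2: 1.7.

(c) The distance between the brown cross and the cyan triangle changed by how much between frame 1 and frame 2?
-0.7

Distance in frame 1: 2.2. Distance in frame 2: 1.5.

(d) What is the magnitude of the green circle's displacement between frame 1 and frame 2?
1.9

The green circle moved from (2.5, 3.6) to (1.1, 4.9), a distance of √(1.4² + 1.3²) ≈ 1.9.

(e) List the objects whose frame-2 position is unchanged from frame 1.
none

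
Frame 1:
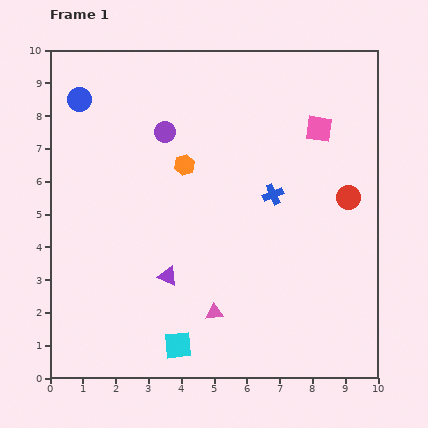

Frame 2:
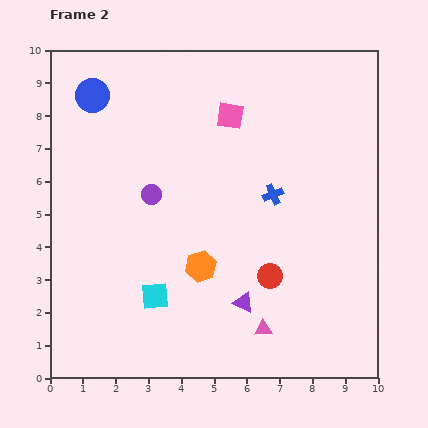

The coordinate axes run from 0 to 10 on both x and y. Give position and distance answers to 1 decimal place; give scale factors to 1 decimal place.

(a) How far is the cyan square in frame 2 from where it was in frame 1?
1.7

The cyan square moved from (3.9, 1.0) to (3.2, 2.5), a distance of √(0.7² + 1.5²) ≈ 1.7.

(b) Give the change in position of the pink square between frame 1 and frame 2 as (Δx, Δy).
(-2.7, 0.4)

The pink square was at (8.2, 7.6) in frame 1 and (5.5, 8.0) in frame 2.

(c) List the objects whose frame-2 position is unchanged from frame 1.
the blue cross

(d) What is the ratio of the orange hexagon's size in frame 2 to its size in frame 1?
1.5×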